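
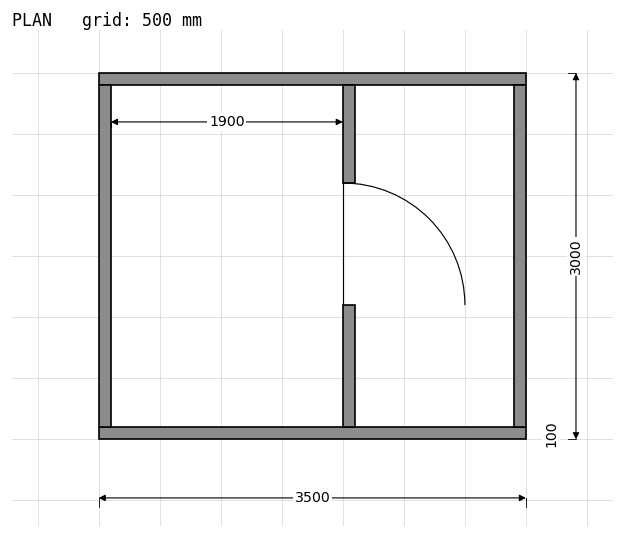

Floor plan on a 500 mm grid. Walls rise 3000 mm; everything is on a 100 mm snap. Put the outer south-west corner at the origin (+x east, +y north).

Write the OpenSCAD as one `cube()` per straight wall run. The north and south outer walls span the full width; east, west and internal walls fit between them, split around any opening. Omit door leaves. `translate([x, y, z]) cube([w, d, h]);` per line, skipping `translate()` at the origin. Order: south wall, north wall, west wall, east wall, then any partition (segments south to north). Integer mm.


cube([3500, 100, 3000]);
translate([0, 2900, 0]) cube([3500, 100, 3000]);
translate([0, 100, 0]) cube([100, 2800, 3000]);
translate([3400, 100, 0]) cube([100, 2800, 3000]);
translate([2000, 100, 0]) cube([100, 1000, 3000]);
translate([2000, 2100, 0]) cube([100, 800, 3000]);


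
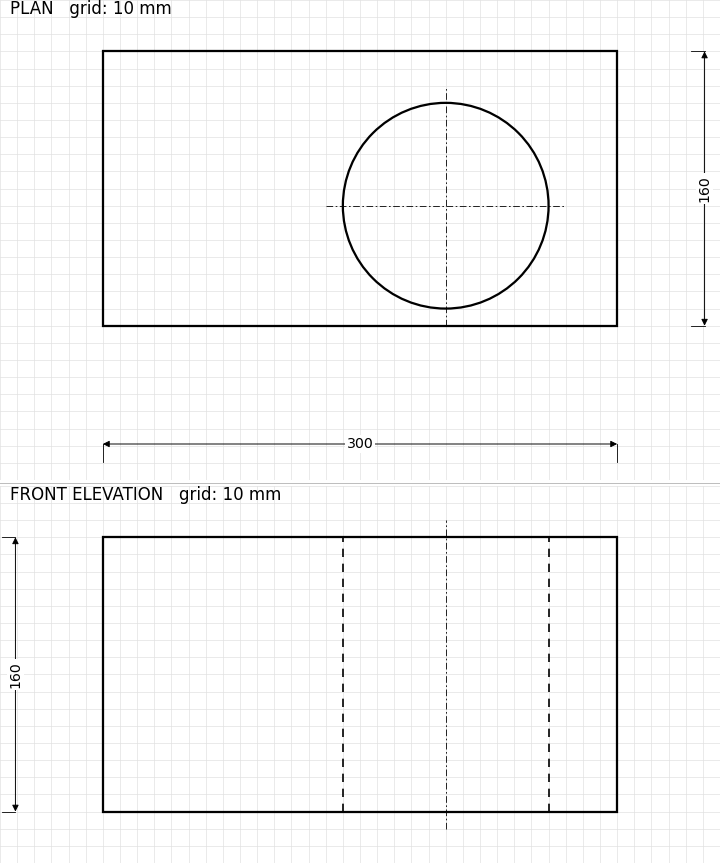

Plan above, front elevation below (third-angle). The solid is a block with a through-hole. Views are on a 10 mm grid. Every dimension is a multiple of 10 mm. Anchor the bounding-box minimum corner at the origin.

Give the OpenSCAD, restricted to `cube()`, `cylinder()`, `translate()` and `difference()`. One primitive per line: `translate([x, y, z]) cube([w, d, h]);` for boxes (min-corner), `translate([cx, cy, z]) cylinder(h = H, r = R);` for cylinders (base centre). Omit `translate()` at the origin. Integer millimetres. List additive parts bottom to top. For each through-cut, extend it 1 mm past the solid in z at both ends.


difference() {
  cube([300, 160, 160]);
  translate([200, 70, -1]) cylinder(h = 162, r = 60);
}


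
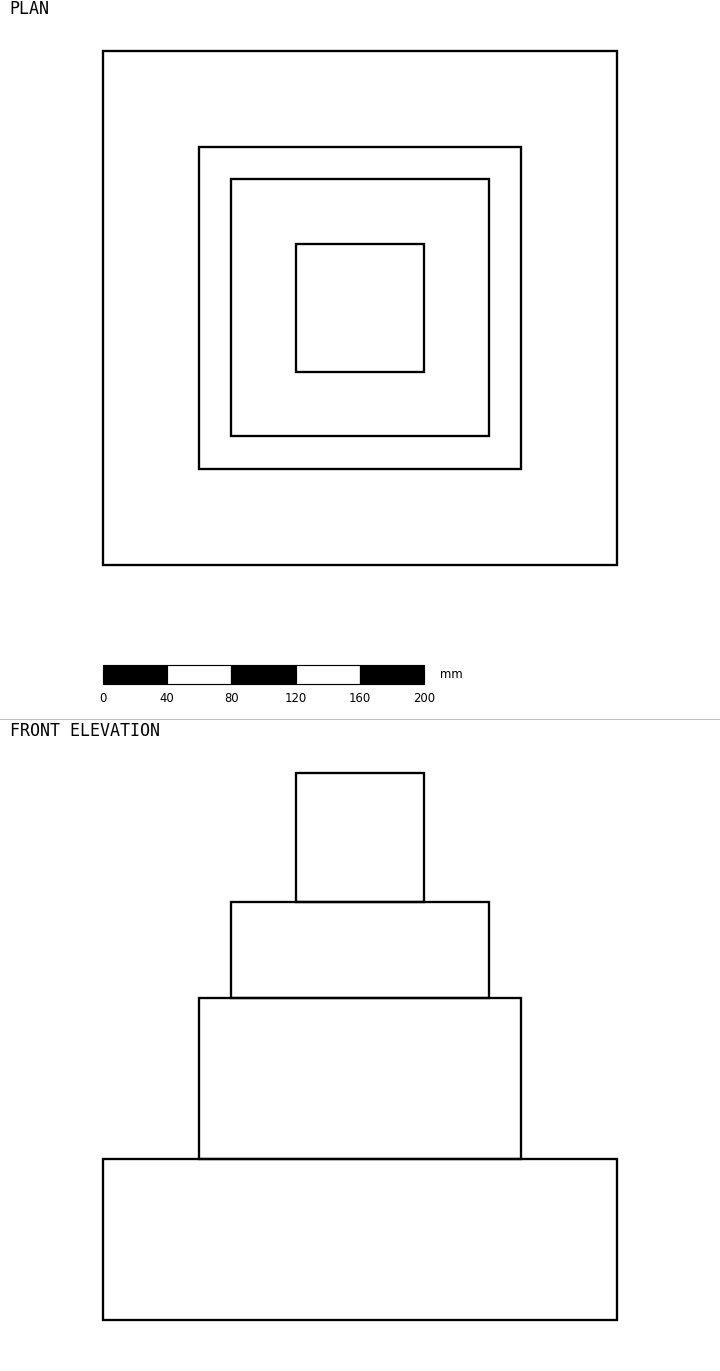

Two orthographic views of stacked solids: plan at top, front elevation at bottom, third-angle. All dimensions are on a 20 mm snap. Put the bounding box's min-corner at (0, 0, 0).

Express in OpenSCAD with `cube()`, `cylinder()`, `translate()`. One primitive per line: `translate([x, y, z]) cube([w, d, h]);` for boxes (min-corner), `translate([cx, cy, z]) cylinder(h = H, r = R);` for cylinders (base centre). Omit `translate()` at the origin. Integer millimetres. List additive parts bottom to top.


cube([320, 320, 100]);
translate([60, 60, 100]) cube([200, 200, 100]);
translate([80, 80, 200]) cube([160, 160, 60]);
translate([120, 120, 260]) cube([80, 80, 80]);


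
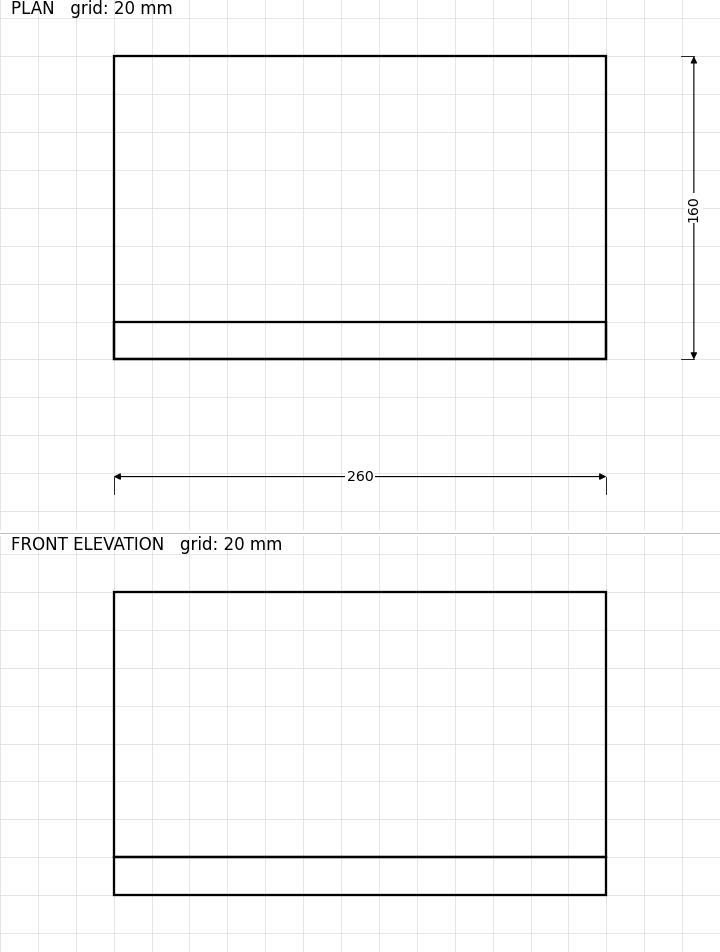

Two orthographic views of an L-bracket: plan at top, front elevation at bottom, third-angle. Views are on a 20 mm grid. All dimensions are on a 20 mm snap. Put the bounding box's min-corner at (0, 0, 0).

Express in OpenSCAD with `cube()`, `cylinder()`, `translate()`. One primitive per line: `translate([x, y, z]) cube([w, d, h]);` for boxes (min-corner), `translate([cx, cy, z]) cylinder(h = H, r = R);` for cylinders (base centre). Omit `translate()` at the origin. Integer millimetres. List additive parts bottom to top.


cube([260, 160, 20]);
translate([0, 0, 20]) cube([260, 20, 140]);


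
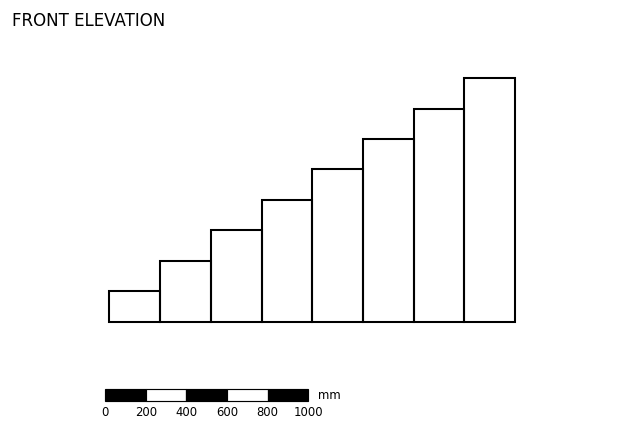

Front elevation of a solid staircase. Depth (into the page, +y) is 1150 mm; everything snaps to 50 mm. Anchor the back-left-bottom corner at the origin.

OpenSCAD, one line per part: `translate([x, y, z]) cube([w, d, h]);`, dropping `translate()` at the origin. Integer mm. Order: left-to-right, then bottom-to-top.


cube([250, 1150, 150]);
translate([250, 0, 0]) cube([250, 1150, 300]);
translate([500, 0, 0]) cube([250, 1150, 450]);
translate([750, 0, 0]) cube([250, 1150, 600]);
translate([1000, 0, 0]) cube([250, 1150, 750]);
translate([1250, 0, 0]) cube([250, 1150, 900]);
translate([1500, 0, 0]) cube([250, 1150, 1050]);
translate([1750, 0, 0]) cube([250, 1150, 1200]);


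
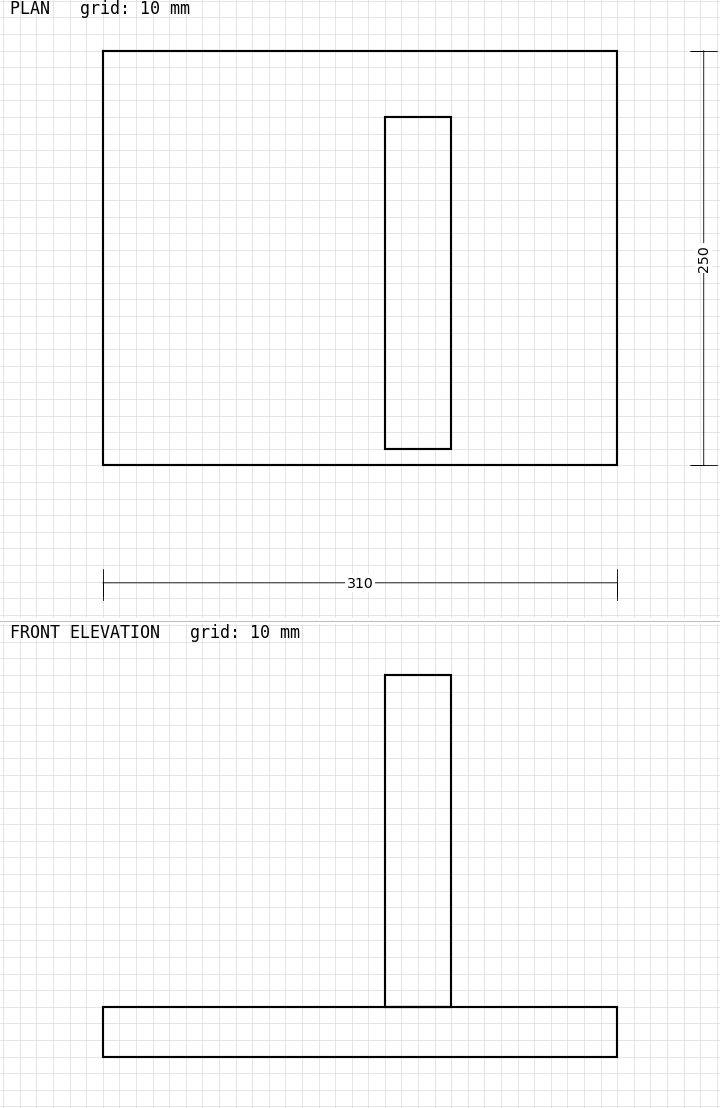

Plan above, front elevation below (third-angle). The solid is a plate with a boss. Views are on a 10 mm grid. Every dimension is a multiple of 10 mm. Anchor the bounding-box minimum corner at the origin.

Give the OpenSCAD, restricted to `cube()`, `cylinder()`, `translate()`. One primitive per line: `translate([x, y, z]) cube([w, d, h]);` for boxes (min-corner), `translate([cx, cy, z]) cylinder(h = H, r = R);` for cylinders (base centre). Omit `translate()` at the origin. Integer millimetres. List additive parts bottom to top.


cube([310, 250, 30]);
translate([170, 10, 30]) cube([40, 200, 200]);


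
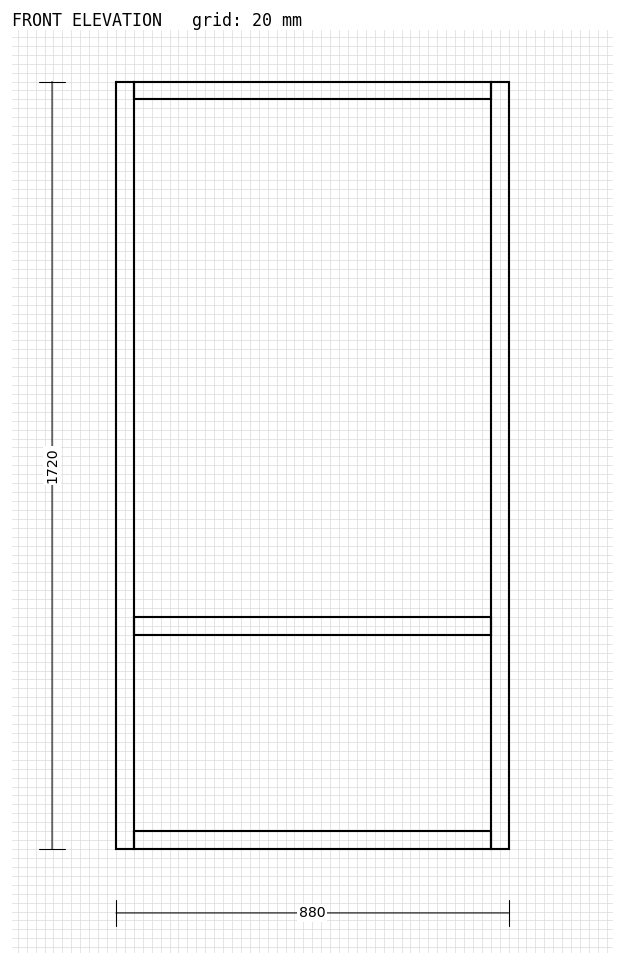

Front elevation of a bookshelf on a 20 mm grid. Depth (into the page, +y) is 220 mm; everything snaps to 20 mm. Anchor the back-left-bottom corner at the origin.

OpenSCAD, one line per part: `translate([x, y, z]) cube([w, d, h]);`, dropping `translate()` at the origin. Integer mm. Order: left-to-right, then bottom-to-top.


cube([40, 220, 1720]);
translate([40, 0, 0]) cube([800, 220, 40]);
translate([40, 0, 480]) cube([800, 220, 40]);
translate([40, 0, 1680]) cube([800, 220, 40]);
translate([840, 0, 0]) cube([40, 220, 1720]);


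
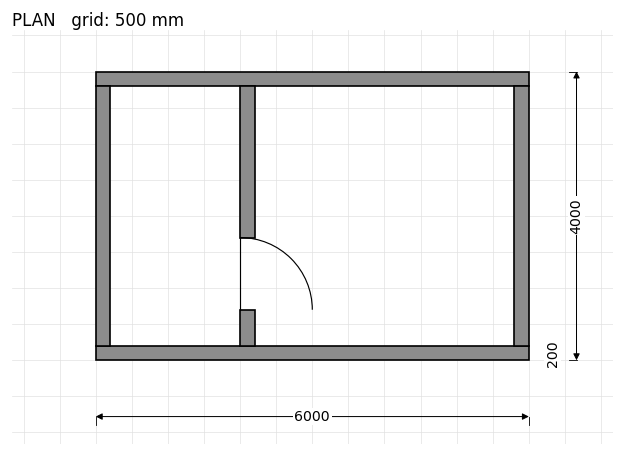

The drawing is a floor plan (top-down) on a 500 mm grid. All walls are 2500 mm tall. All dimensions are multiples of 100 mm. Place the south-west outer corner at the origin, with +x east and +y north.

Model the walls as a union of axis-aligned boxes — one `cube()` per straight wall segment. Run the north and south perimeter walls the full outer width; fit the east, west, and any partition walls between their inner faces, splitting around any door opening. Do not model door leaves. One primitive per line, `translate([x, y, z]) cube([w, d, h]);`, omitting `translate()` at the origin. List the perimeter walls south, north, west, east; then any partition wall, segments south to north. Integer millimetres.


cube([6000, 200, 2500]);
translate([0, 3800, 0]) cube([6000, 200, 2500]);
translate([0, 200, 0]) cube([200, 3600, 2500]);
translate([5800, 200, 0]) cube([200, 3600, 2500]);
translate([2000, 200, 0]) cube([200, 500, 2500]);
translate([2000, 1700, 0]) cube([200, 2100, 2500]);


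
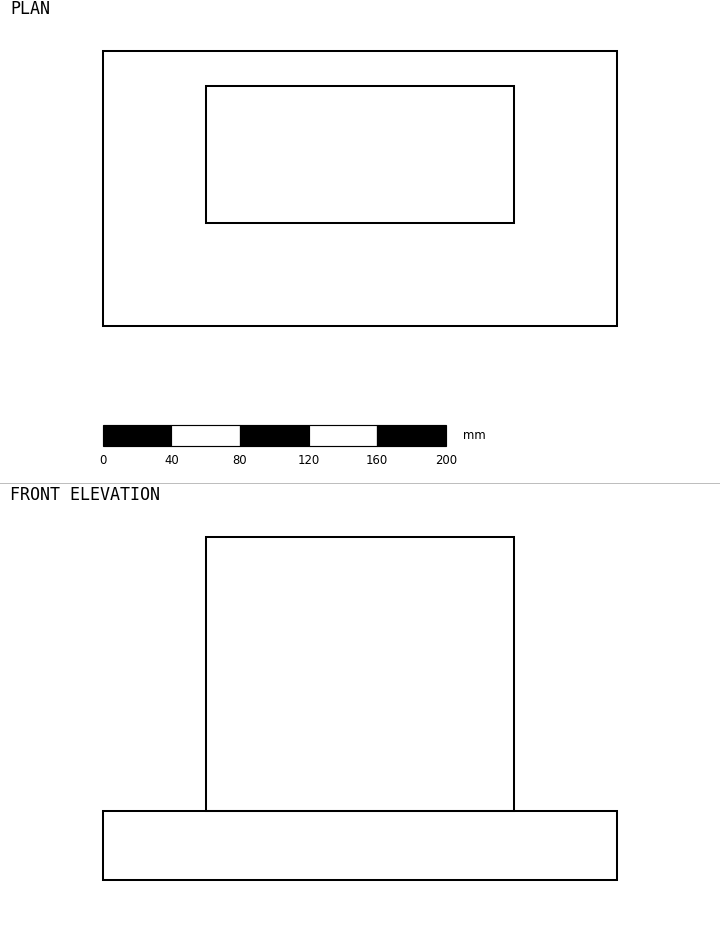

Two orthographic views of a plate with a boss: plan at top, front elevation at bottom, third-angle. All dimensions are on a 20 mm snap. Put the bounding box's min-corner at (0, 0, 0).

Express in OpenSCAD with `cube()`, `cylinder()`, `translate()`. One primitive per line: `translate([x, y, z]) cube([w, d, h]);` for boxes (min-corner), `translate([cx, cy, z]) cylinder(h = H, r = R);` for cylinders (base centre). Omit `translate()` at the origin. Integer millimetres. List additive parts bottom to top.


cube([300, 160, 40]);
translate([60, 60, 40]) cube([180, 80, 160]);


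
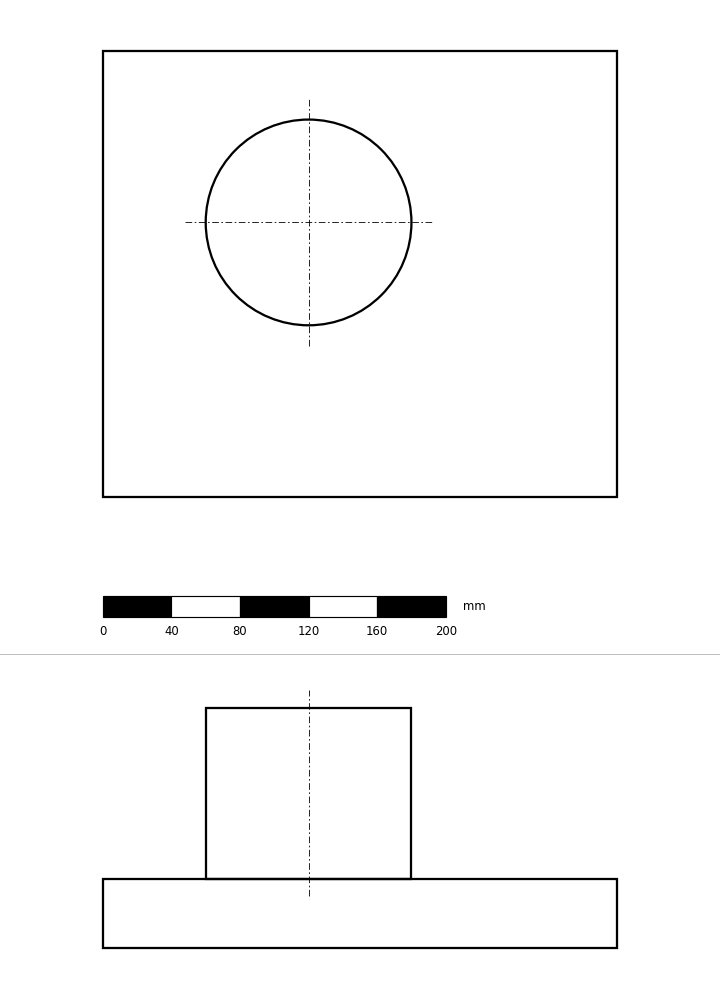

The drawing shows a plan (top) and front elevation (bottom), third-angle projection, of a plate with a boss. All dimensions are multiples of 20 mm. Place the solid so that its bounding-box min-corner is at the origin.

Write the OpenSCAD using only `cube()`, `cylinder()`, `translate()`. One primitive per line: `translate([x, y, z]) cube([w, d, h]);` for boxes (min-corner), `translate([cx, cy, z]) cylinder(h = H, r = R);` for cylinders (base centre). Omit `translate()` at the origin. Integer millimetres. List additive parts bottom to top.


cube([300, 260, 40]);
translate([120, 160, 40]) cylinder(h = 100, r = 60);


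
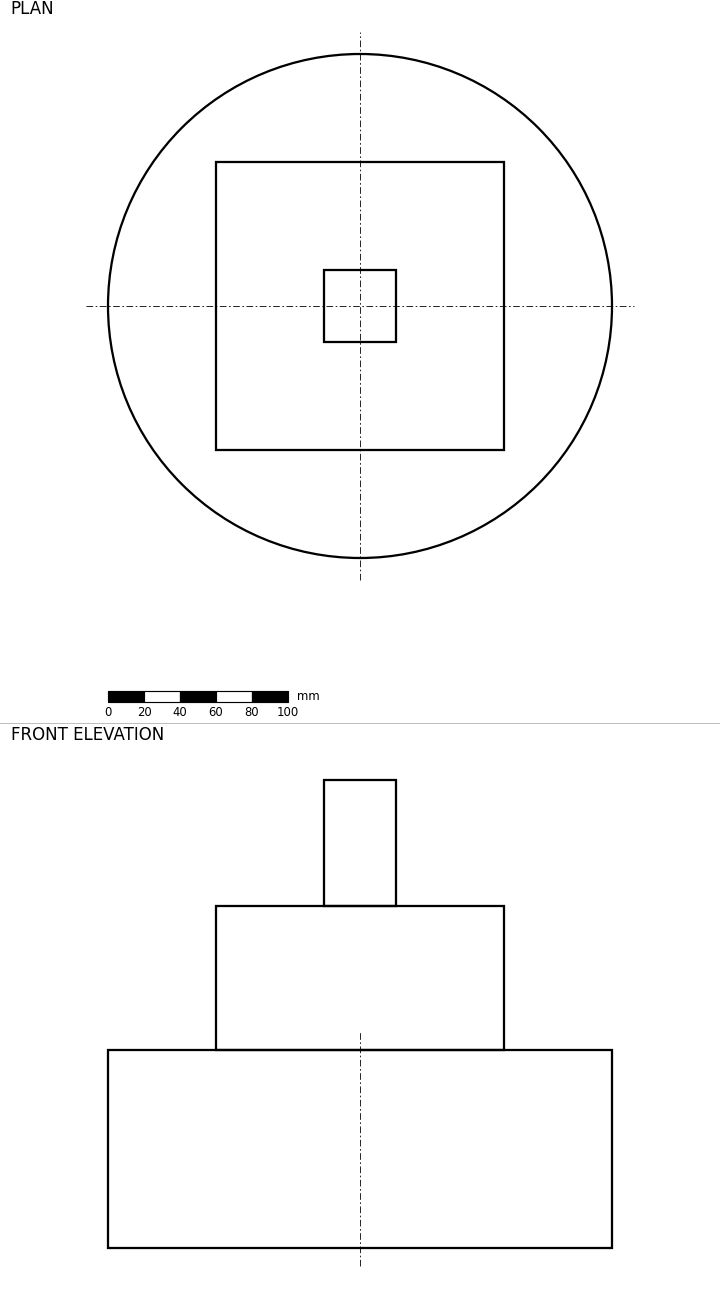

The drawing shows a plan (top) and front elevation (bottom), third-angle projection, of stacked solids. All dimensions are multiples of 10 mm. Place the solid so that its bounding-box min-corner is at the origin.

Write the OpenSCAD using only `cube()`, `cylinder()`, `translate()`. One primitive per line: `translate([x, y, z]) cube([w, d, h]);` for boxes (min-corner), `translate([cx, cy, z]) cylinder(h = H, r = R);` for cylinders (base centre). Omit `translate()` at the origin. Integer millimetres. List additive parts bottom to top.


translate([140, 140, 0]) cylinder(h = 110, r = 140);
translate([60, 60, 110]) cube([160, 160, 80]);
translate([120, 120, 190]) cube([40, 40, 70]);


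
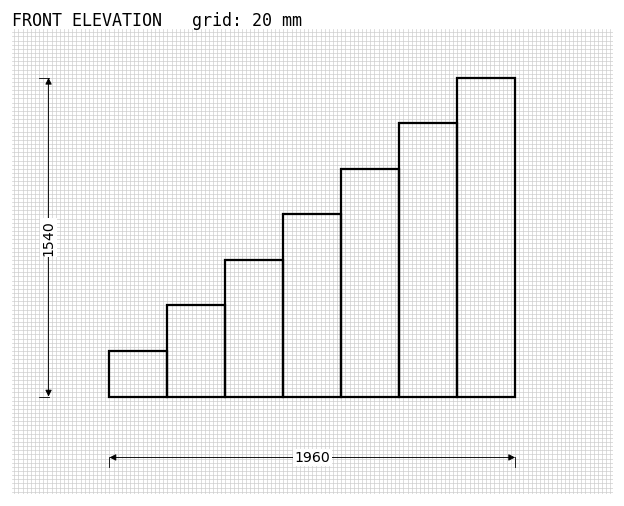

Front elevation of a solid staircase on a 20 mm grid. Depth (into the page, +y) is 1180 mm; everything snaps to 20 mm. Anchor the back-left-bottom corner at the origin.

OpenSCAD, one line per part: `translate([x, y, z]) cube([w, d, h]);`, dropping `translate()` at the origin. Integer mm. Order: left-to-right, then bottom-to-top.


cube([280, 1180, 220]);
translate([280, 0, 0]) cube([280, 1180, 440]);
translate([560, 0, 0]) cube([280, 1180, 660]);
translate([840, 0, 0]) cube([280, 1180, 880]);
translate([1120, 0, 0]) cube([280, 1180, 1100]);
translate([1400, 0, 0]) cube([280, 1180, 1320]);
translate([1680, 0, 0]) cube([280, 1180, 1540]);


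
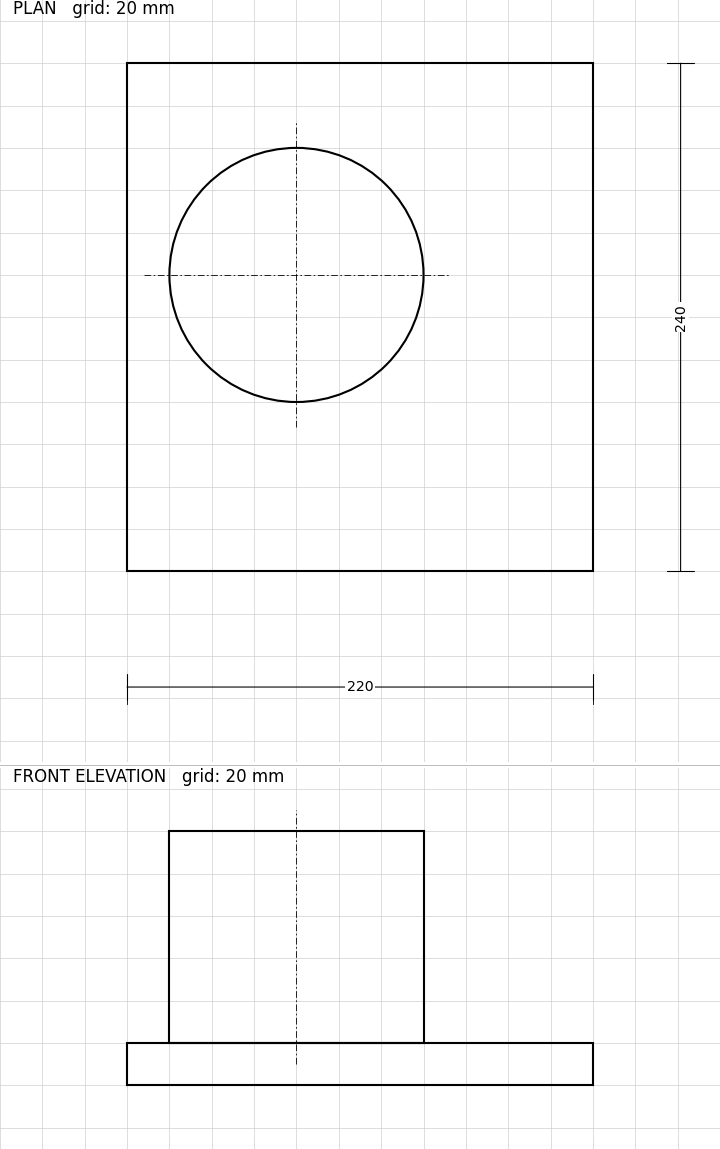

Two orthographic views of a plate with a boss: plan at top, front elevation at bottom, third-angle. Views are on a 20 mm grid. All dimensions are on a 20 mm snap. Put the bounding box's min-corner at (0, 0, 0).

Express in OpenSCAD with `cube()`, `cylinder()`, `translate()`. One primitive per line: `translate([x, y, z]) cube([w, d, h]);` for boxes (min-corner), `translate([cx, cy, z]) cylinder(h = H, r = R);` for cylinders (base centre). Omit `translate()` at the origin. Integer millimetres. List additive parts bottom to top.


cube([220, 240, 20]);
translate([80, 140, 20]) cylinder(h = 100, r = 60);


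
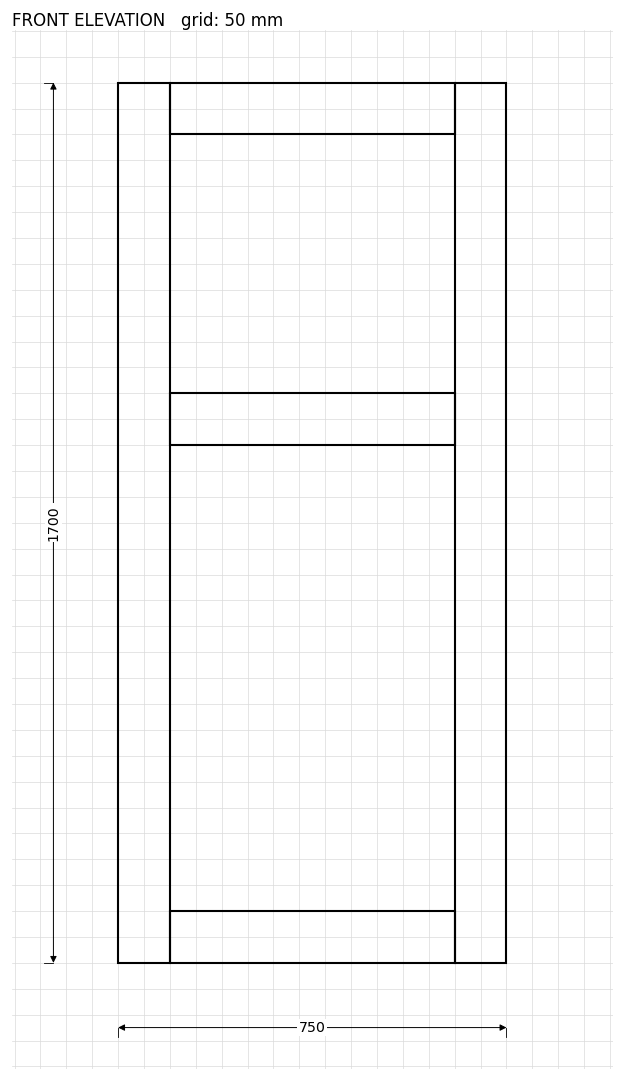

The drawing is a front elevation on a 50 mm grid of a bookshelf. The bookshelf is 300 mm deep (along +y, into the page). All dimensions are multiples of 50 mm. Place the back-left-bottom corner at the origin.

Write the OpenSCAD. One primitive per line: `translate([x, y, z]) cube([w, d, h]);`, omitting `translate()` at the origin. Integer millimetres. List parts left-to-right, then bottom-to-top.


cube([100, 300, 1700]);
translate([100, 0, 0]) cube([550, 300, 100]);
translate([100, 0, 1000]) cube([550, 300, 100]);
translate([100, 0, 1600]) cube([550, 300, 100]);
translate([650, 0, 0]) cube([100, 300, 1700]);


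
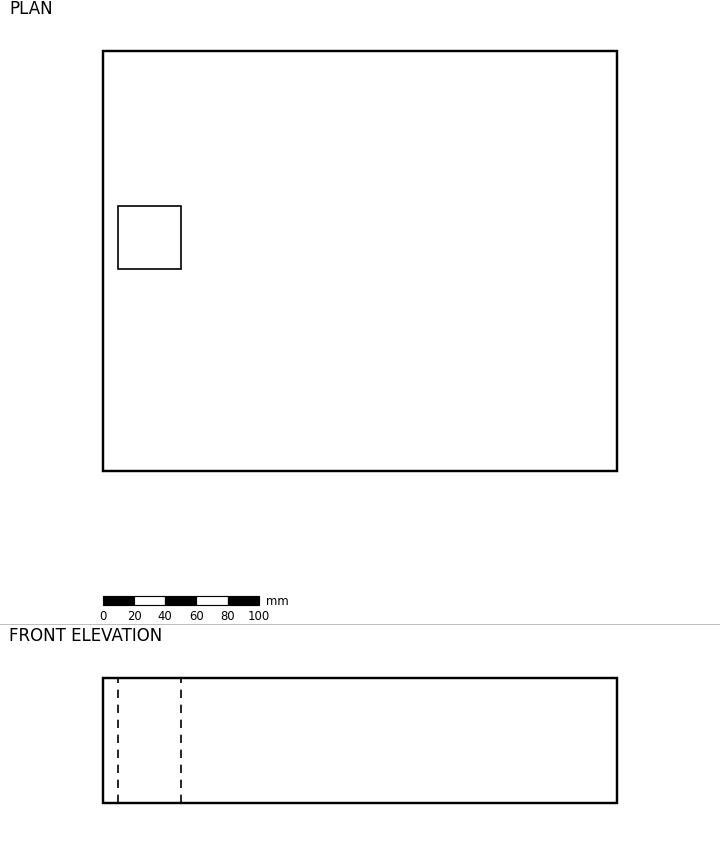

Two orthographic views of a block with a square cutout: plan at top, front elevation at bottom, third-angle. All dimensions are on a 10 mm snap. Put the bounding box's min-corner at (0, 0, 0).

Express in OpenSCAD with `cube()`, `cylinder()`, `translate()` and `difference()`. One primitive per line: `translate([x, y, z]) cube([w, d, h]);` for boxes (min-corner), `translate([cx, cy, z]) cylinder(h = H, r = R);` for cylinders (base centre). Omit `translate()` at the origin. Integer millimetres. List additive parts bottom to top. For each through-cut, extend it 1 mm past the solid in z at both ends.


difference() {
  cube([330, 270, 80]);
  translate([10, 130, -1]) cube([40, 40, 82]);
}


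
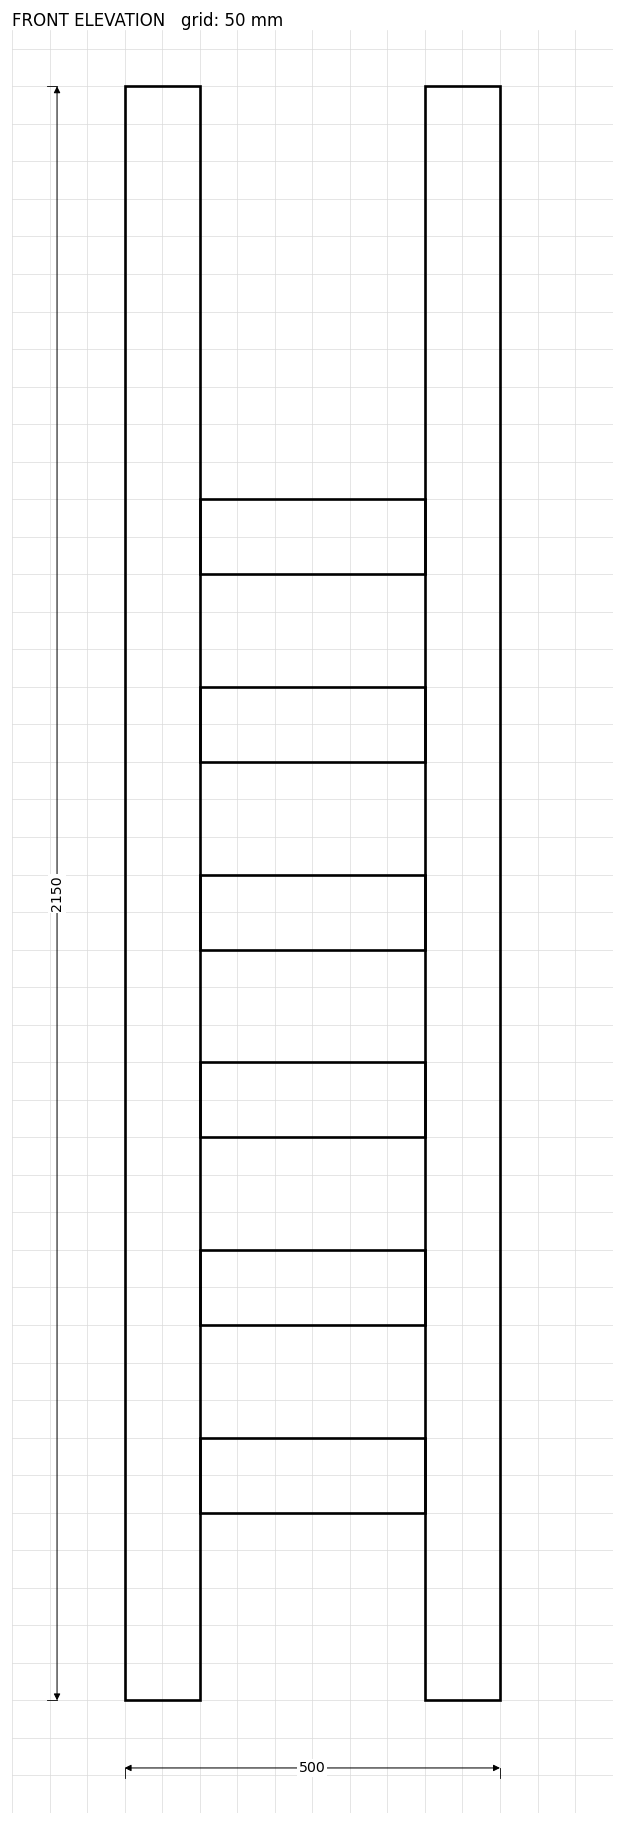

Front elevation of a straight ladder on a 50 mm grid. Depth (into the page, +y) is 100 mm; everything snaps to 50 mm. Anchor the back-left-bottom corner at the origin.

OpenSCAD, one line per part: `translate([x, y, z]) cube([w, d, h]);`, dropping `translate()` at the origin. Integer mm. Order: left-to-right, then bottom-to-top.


cube([100, 100, 2150]);
translate([100, 0, 250]) cube([300, 100, 100]);
translate([100, 0, 500]) cube([300, 100, 100]);
translate([100, 0, 750]) cube([300, 100, 100]);
translate([100, 0, 1000]) cube([300, 100, 100]);
translate([100, 0, 1250]) cube([300, 100, 100]);
translate([100, 0, 1500]) cube([300, 100, 100]);
translate([400, 0, 0]) cube([100, 100, 2150]);


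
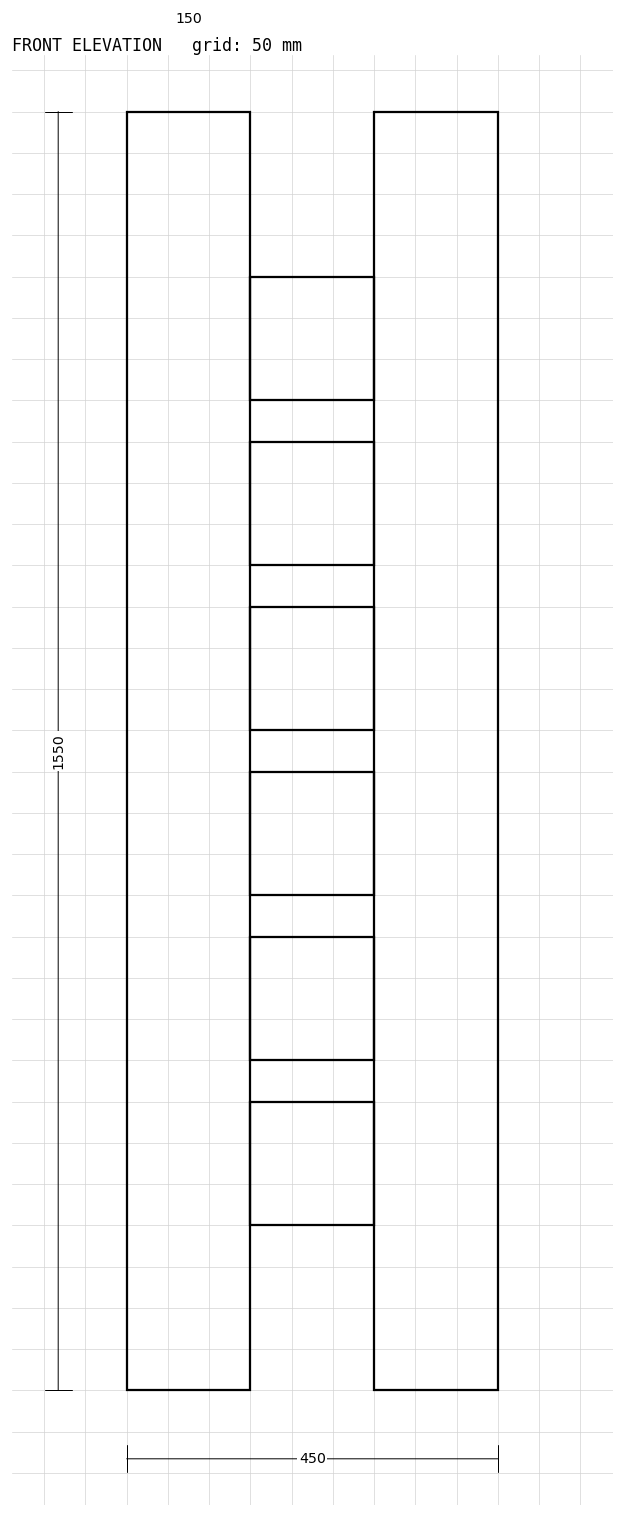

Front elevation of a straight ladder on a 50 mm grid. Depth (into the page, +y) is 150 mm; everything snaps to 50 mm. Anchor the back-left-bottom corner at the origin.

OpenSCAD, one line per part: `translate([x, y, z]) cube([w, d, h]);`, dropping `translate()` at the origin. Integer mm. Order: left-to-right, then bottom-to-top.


cube([150, 150, 1550]);
translate([150, 0, 200]) cube([150, 150, 150]);
translate([150, 0, 400]) cube([150, 150, 150]);
translate([150, 0, 600]) cube([150, 150, 150]);
translate([150, 0, 800]) cube([150, 150, 150]);
translate([150, 0, 1000]) cube([150, 150, 150]);
translate([150, 0, 1200]) cube([150, 150, 150]);
translate([300, 0, 0]) cube([150, 150, 1550]);


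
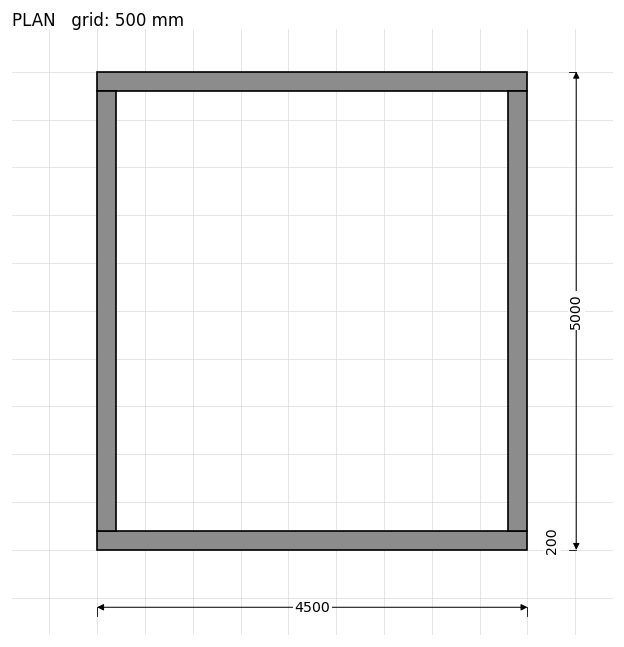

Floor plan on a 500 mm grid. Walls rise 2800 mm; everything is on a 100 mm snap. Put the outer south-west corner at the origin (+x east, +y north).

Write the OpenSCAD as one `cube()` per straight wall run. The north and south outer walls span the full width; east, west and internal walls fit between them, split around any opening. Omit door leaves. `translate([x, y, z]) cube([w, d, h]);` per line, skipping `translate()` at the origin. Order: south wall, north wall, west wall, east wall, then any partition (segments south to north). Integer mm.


cube([4500, 200, 2800]);
translate([0, 4800, 0]) cube([4500, 200, 2800]);
translate([0, 200, 0]) cube([200, 4600, 2800]);
translate([4300, 200, 0]) cube([200, 4600, 2800]);


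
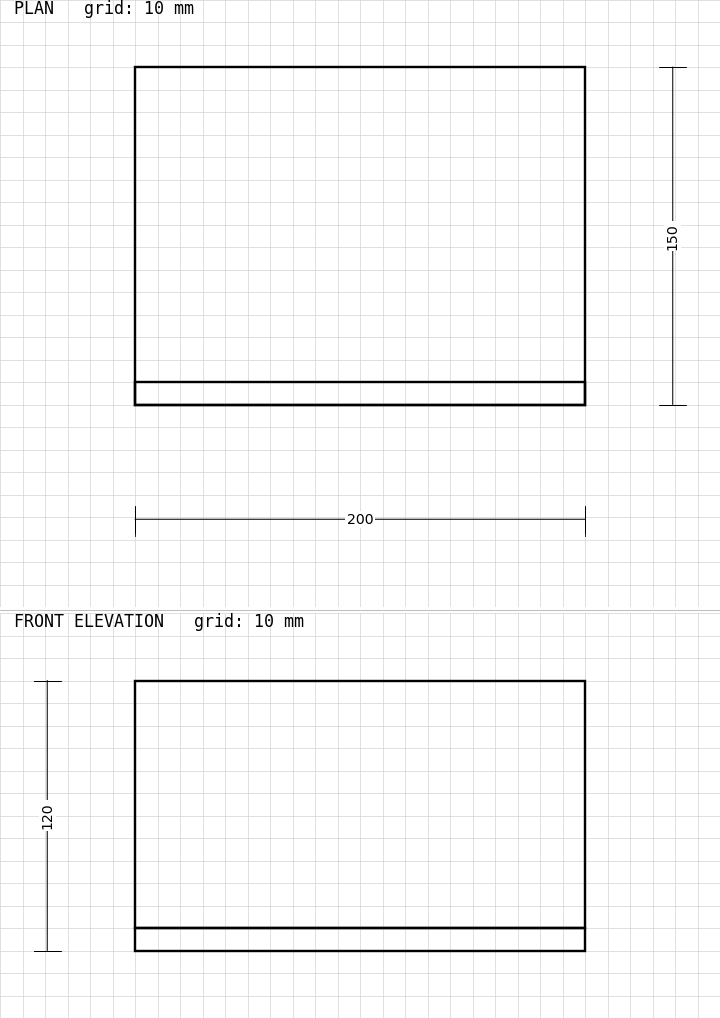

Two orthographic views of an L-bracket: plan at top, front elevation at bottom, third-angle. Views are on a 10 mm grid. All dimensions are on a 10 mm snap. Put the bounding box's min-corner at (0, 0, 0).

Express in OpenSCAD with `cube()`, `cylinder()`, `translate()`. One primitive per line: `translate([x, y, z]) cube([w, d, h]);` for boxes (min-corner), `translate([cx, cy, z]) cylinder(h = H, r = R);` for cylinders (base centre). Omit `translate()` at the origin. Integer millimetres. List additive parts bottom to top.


cube([200, 150, 10]);
translate([0, 0, 10]) cube([200, 10, 110]);


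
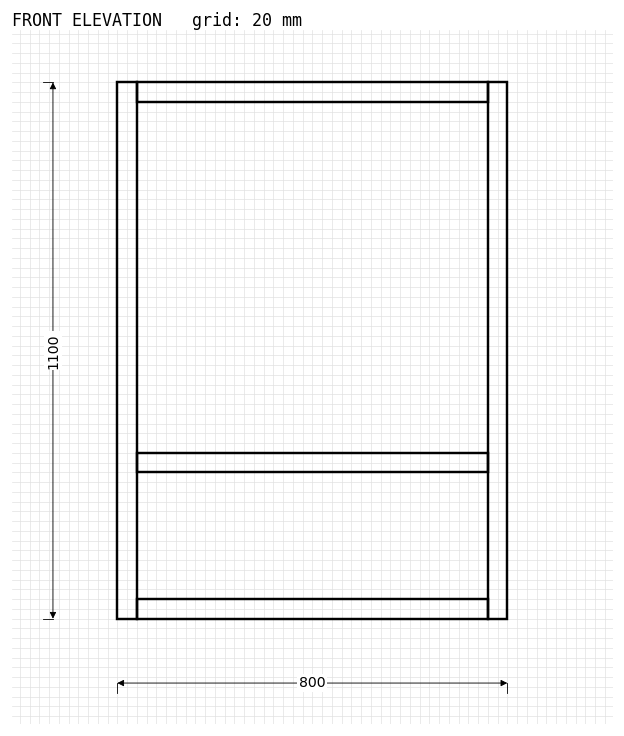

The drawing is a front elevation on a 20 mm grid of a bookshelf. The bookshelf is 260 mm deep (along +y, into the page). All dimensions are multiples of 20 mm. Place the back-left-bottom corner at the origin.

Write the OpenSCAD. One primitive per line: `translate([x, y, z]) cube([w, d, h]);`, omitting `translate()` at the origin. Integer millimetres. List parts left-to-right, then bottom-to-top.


cube([40, 260, 1100]);
translate([40, 0, 0]) cube([720, 260, 40]);
translate([40, 0, 300]) cube([720, 260, 40]);
translate([40, 0, 1060]) cube([720, 260, 40]);
translate([760, 0, 0]) cube([40, 260, 1100]);


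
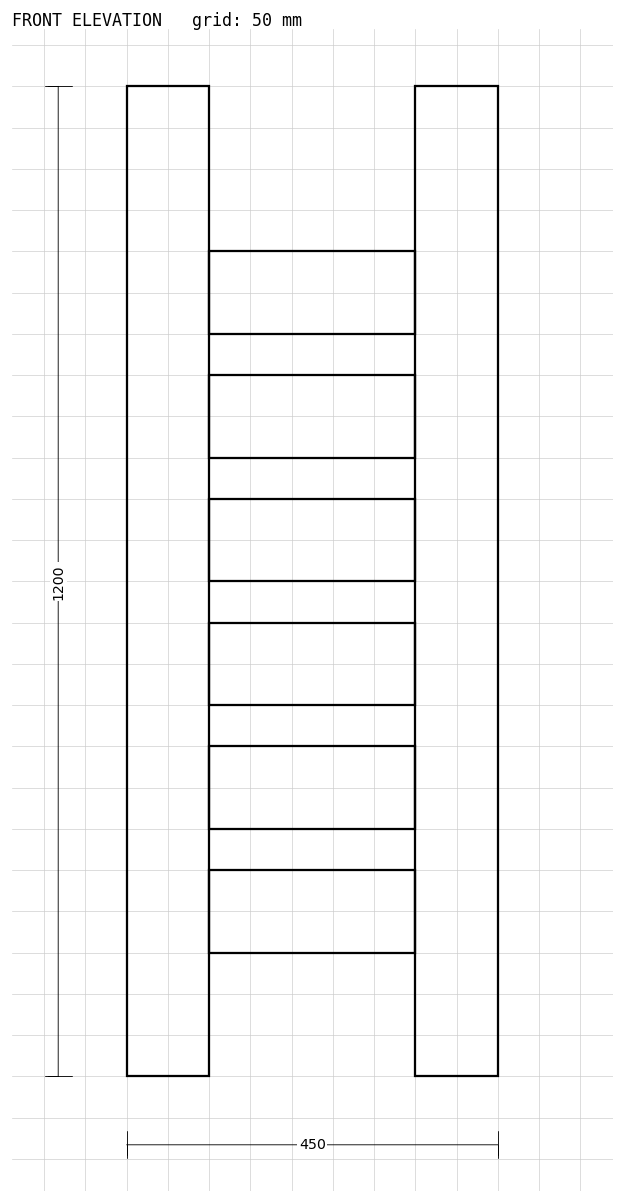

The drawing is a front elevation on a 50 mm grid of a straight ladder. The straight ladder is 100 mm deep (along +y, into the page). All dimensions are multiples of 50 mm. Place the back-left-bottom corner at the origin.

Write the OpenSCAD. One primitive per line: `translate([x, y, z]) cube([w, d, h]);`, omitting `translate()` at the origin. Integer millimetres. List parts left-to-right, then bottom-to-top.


cube([100, 100, 1200]);
translate([100, 0, 150]) cube([250, 100, 100]);
translate([100, 0, 300]) cube([250, 100, 100]);
translate([100, 0, 450]) cube([250, 100, 100]);
translate([100, 0, 600]) cube([250, 100, 100]);
translate([100, 0, 750]) cube([250, 100, 100]);
translate([100, 0, 900]) cube([250, 100, 100]);
translate([350, 0, 0]) cube([100, 100, 1200]);


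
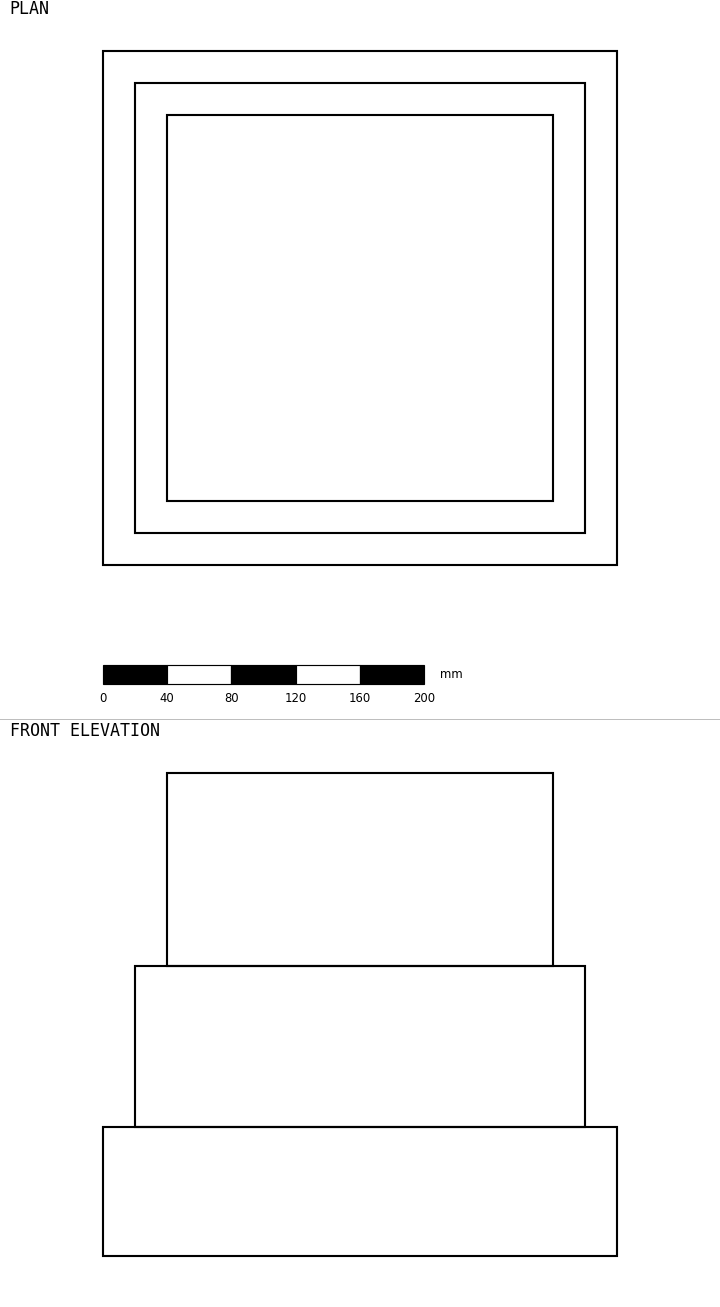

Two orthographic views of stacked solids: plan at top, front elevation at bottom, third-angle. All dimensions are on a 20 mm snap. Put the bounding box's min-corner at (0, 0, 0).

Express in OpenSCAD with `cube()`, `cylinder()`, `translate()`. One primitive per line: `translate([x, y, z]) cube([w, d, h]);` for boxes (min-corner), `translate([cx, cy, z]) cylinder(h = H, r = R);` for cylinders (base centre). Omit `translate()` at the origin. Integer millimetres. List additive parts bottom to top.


cube([320, 320, 80]);
translate([20, 20, 80]) cube([280, 280, 100]);
translate([40, 40, 180]) cube([240, 240, 120]);


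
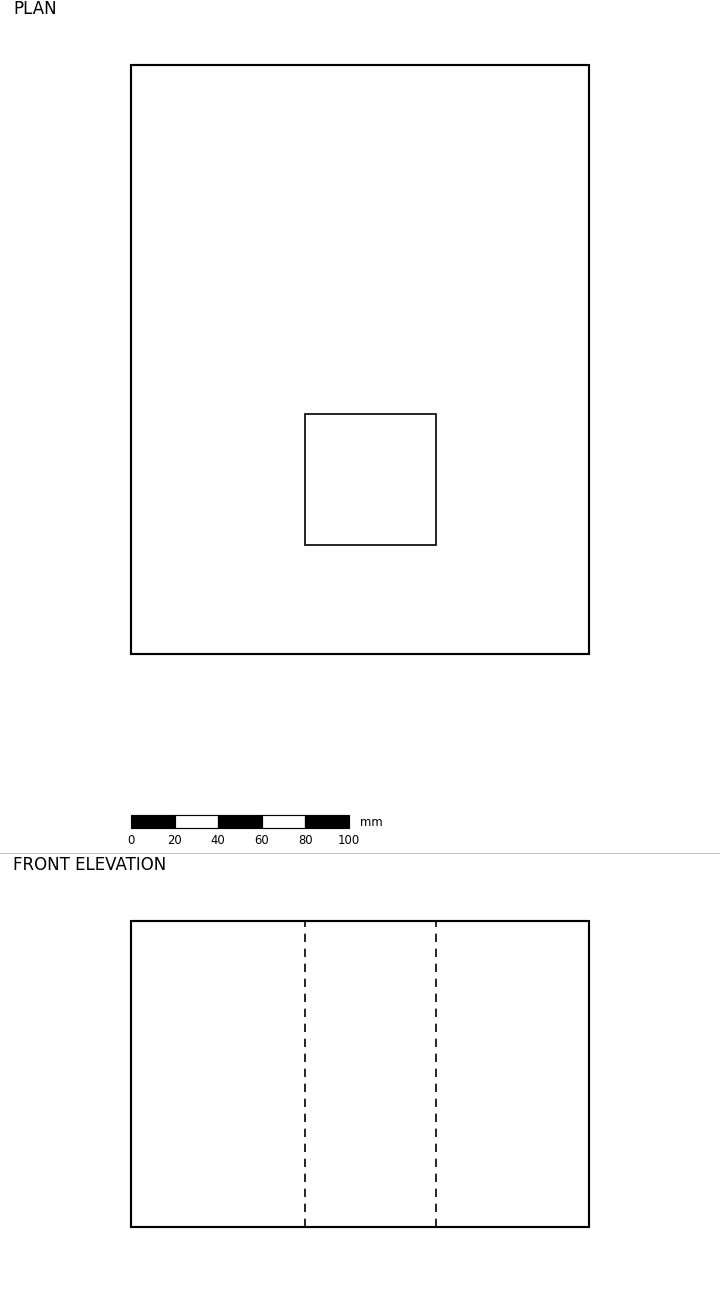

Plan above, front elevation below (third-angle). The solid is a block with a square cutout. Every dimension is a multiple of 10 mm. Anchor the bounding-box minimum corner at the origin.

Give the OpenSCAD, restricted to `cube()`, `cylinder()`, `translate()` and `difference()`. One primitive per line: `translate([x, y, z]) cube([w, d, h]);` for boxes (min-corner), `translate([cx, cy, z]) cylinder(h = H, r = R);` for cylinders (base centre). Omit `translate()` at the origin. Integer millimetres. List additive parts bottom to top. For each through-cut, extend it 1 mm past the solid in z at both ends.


difference() {
  cube([210, 270, 140]);
  translate([80, 50, -1]) cube([60, 60, 142]);
}


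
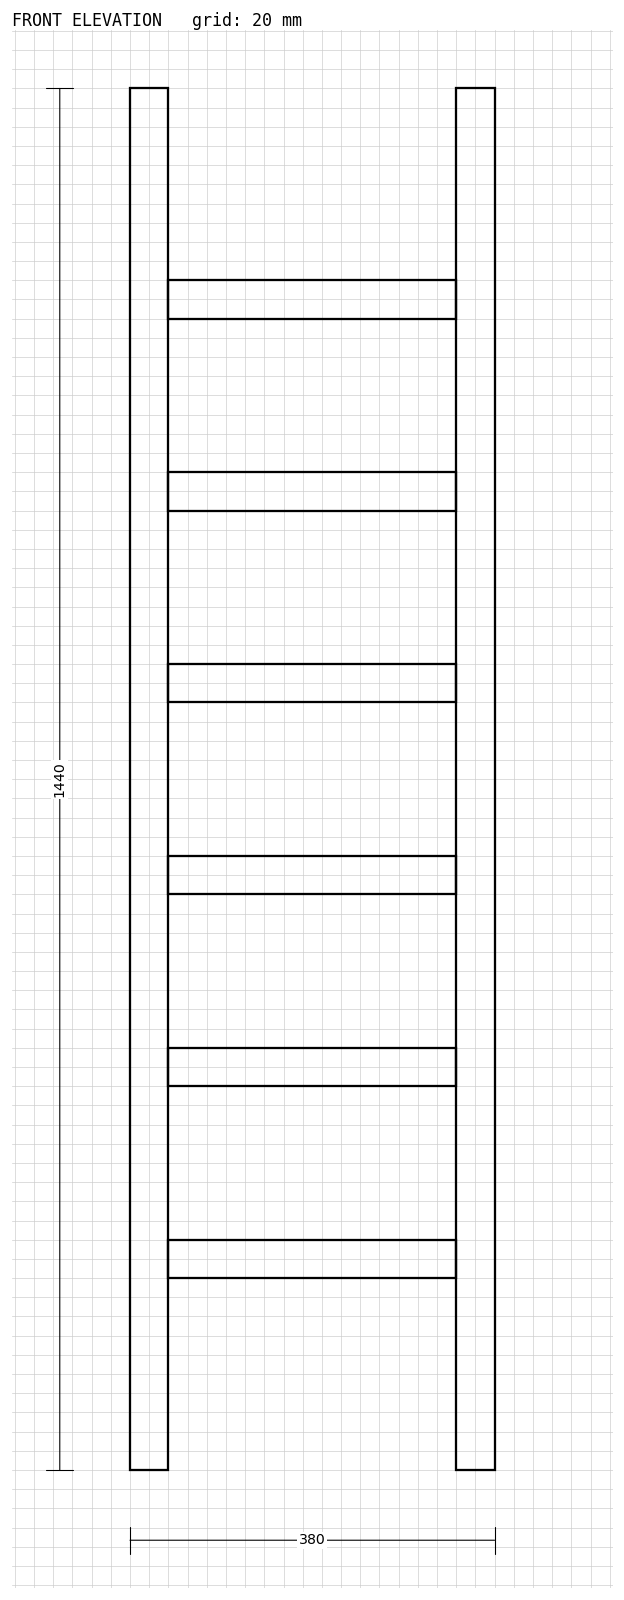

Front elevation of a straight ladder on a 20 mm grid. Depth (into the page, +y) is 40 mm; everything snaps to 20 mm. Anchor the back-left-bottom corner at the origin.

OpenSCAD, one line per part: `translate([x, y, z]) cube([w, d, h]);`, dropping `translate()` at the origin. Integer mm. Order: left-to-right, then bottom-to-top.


cube([40, 40, 1440]);
translate([40, 0, 200]) cube([300, 40, 40]);
translate([40, 0, 400]) cube([300, 40, 40]);
translate([40, 0, 600]) cube([300, 40, 40]);
translate([40, 0, 800]) cube([300, 40, 40]);
translate([40, 0, 1000]) cube([300, 40, 40]);
translate([40, 0, 1200]) cube([300, 40, 40]);
translate([340, 0, 0]) cube([40, 40, 1440]);


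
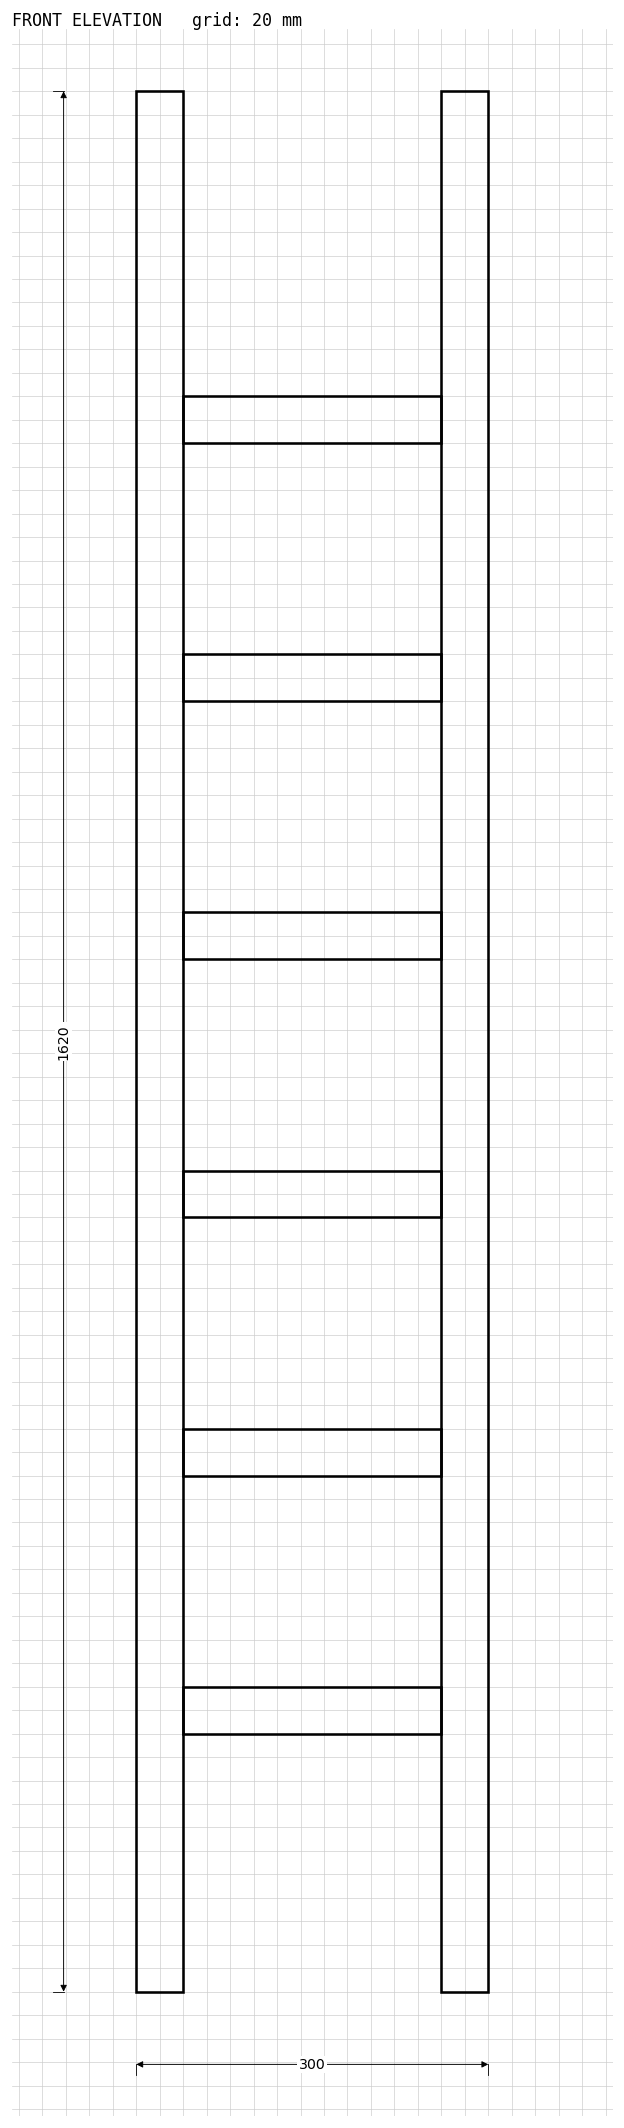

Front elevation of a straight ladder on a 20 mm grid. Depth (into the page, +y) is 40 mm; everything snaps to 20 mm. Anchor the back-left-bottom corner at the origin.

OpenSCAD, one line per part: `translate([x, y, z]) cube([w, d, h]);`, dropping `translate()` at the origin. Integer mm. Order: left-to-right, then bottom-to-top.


cube([40, 40, 1620]);
translate([40, 0, 220]) cube([220, 40, 40]);
translate([40, 0, 440]) cube([220, 40, 40]);
translate([40, 0, 660]) cube([220, 40, 40]);
translate([40, 0, 880]) cube([220, 40, 40]);
translate([40, 0, 1100]) cube([220, 40, 40]);
translate([40, 0, 1320]) cube([220, 40, 40]);
translate([260, 0, 0]) cube([40, 40, 1620]);


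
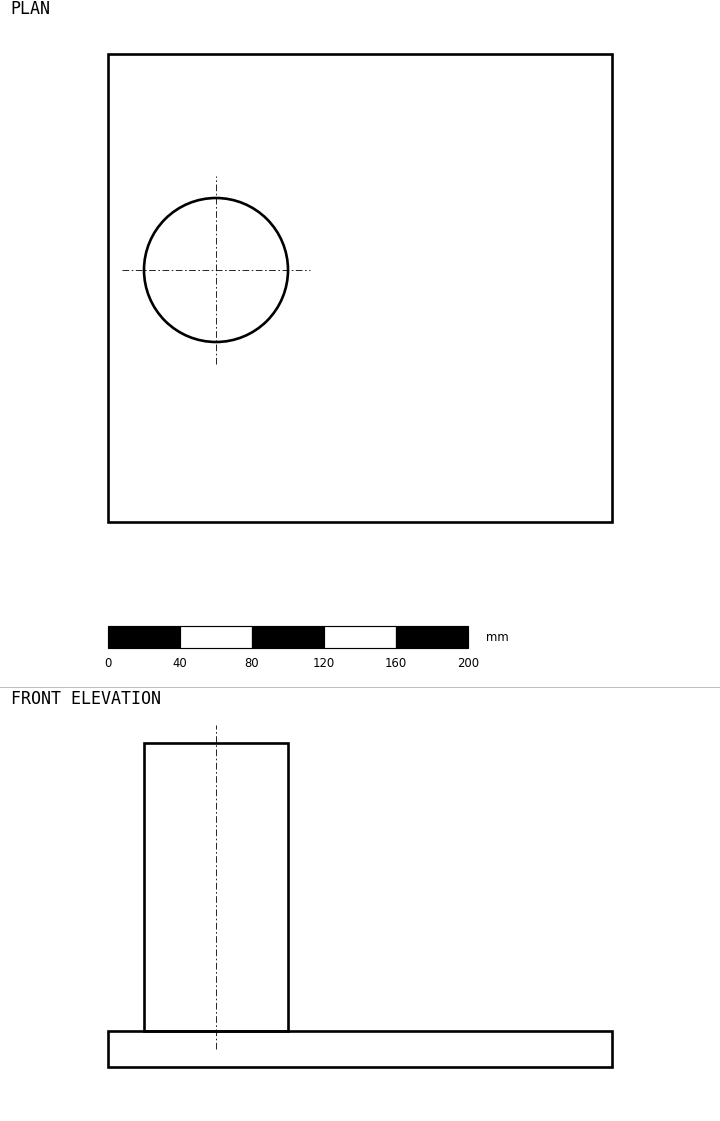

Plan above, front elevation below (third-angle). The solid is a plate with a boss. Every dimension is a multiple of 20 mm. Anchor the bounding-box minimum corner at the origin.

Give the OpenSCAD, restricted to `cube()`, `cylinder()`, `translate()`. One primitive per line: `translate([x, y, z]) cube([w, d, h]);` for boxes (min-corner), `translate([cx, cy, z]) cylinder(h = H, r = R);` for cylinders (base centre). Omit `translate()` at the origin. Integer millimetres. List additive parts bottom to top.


cube([280, 260, 20]);
translate([60, 140, 20]) cylinder(h = 160, r = 40);


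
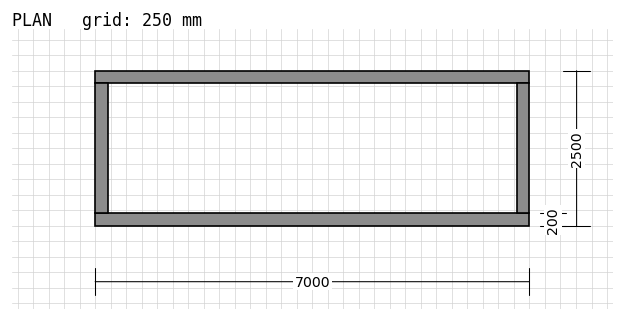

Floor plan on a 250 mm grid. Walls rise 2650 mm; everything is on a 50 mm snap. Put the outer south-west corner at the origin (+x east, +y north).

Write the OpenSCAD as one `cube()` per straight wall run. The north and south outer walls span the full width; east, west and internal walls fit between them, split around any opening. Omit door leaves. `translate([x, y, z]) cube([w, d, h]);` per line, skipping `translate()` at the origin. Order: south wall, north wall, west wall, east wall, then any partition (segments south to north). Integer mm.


cube([7000, 200, 2650]);
translate([0, 2300, 0]) cube([7000, 200, 2650]);
translate([0, 200, 0]) cube([200, 2100, 2650]);
translate([6800, 200, 0]) cube([200, 2100, 2650]);


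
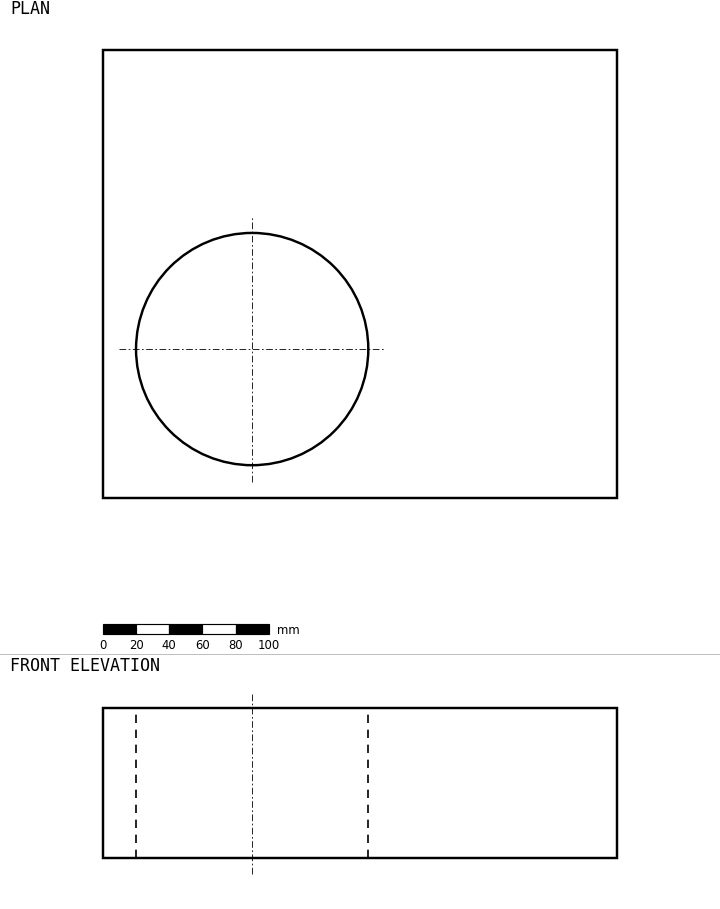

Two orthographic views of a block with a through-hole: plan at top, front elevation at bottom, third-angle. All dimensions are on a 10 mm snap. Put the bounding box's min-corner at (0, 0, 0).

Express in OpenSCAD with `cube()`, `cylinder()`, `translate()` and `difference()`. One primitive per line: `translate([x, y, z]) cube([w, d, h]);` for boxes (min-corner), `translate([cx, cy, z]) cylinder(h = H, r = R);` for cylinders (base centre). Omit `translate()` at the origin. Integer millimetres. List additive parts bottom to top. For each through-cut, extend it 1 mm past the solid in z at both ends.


difference() {
  cube([310, 270, 90]);
  translate([90, 90, -1]) cylinder(h = 92, r = 70);
}


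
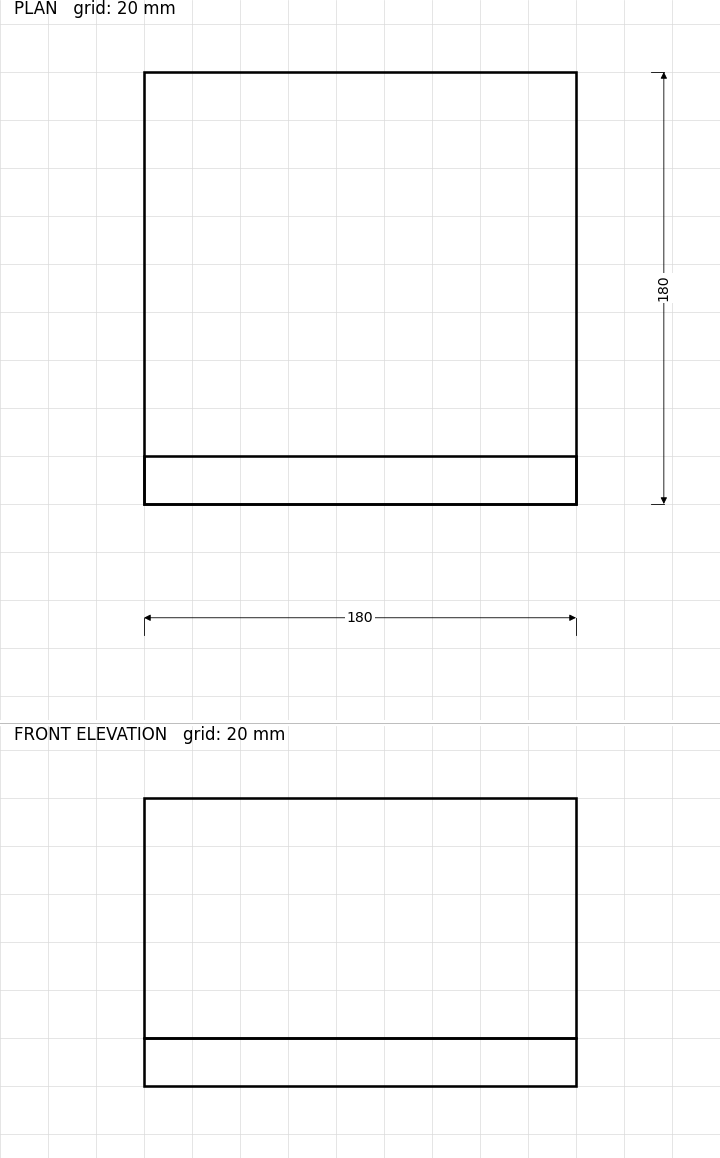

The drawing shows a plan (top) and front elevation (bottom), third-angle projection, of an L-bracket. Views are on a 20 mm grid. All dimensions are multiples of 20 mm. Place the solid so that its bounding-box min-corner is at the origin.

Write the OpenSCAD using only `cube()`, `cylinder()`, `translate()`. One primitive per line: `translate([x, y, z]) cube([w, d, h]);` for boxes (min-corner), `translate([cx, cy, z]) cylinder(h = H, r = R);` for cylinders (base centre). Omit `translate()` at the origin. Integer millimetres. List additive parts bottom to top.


cube([180, 180, 20]);
translate([0, 0, 20]) cube([180, 20, 100]);


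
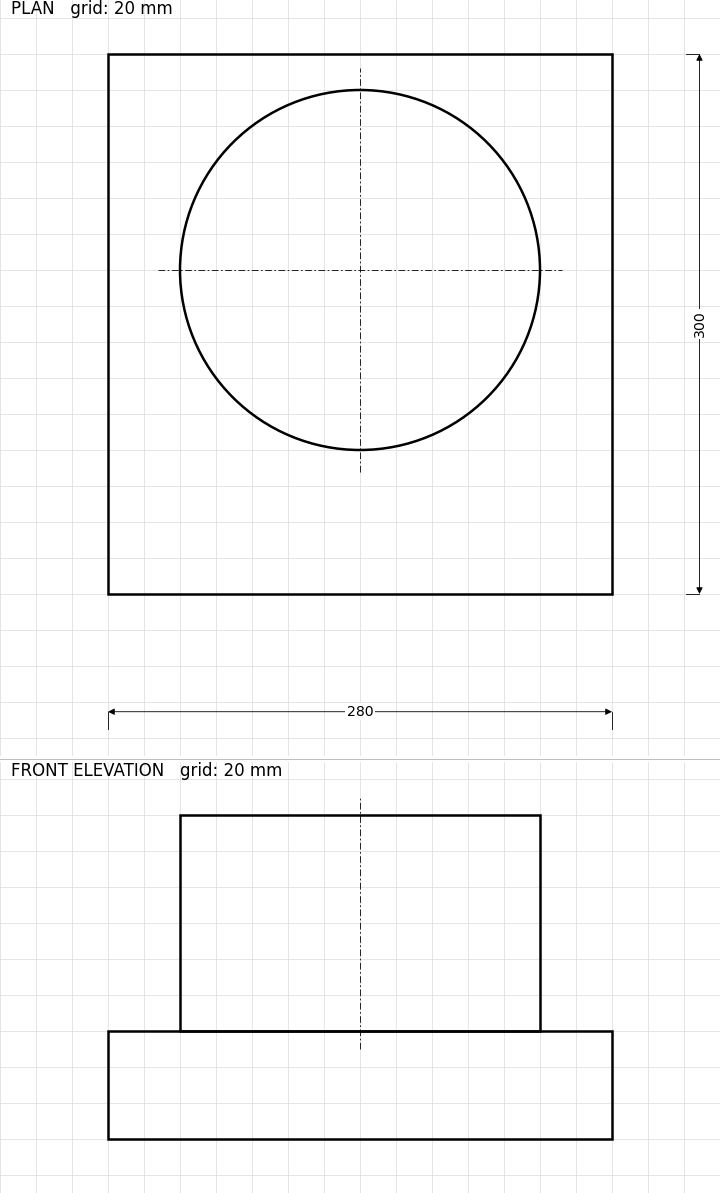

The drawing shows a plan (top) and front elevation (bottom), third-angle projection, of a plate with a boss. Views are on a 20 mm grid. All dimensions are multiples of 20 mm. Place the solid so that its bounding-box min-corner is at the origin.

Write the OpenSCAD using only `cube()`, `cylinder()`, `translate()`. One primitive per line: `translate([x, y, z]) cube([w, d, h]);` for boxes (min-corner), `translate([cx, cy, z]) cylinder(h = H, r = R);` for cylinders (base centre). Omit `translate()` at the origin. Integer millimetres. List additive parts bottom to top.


cube([280, 300, 60]);
translate([140, 180, 60]) cylinder(h = 120, r = 100);


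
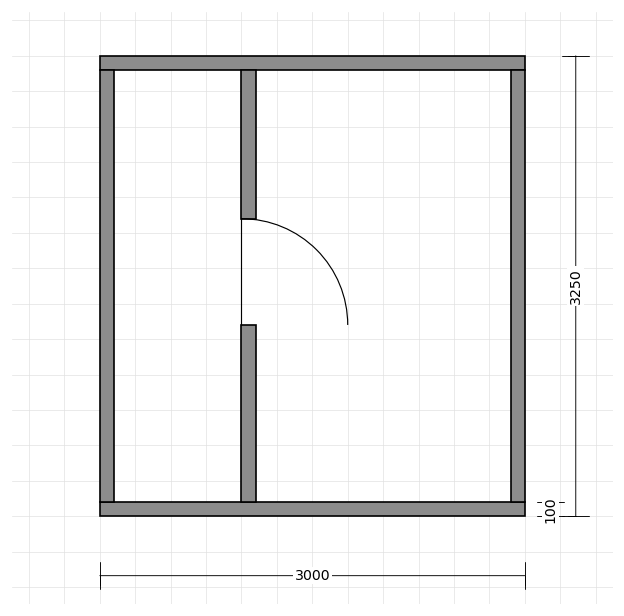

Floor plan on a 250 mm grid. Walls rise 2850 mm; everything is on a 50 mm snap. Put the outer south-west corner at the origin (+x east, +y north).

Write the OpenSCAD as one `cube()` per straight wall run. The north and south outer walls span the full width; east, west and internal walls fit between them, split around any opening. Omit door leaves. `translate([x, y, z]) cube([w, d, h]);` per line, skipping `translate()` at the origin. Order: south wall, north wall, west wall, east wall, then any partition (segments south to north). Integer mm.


cube([3000, 100, 2850]);
translate([0, 3150, 0]) cube([3000, 100, 2850]);
translate([0, 100, 0]) cube([100, 3050, 2850]);
translate([2900, 100, 0]) cube([100, 3050, 2850]);
translate([1000, 100, 0]) cube([100, 1250, 2850]);
translate([1000, 2100, 0]) cube([100, 1050, 2850]);


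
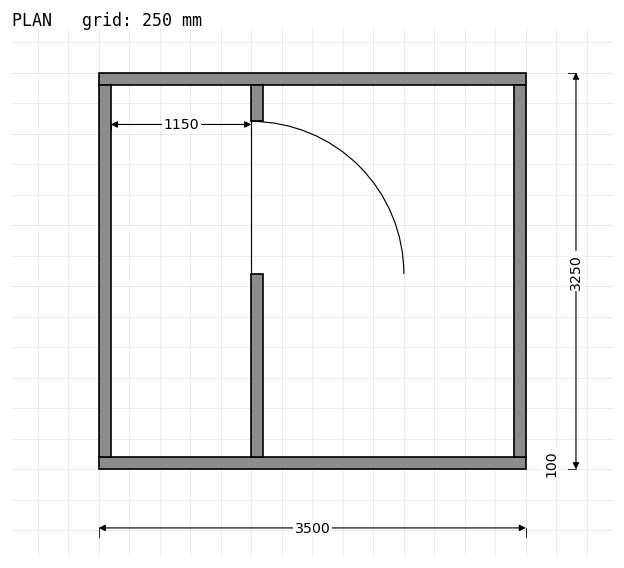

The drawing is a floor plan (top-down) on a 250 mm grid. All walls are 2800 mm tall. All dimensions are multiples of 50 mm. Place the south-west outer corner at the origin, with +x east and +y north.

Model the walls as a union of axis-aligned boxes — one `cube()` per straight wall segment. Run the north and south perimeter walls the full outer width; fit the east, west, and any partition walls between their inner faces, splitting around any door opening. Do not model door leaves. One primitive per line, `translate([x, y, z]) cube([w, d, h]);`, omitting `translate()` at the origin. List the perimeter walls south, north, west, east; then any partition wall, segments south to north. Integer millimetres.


cube([3500, 100, 2800]);
translate([0, 3150, 0]) cube([3500, 100, 2800]);
translate([0, 100, 0]) cube([100, 3050, 2800]);
translate([3400, 100, 0]) cube([100, 3050, 2800]);
translate([1250, 100, 0]) cube([100, 1500, 2800]);
translate([1250, 2850, 0]) cube([100, 300, 2800]);


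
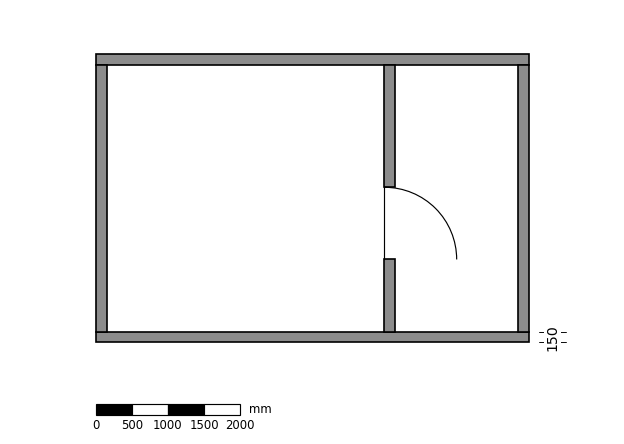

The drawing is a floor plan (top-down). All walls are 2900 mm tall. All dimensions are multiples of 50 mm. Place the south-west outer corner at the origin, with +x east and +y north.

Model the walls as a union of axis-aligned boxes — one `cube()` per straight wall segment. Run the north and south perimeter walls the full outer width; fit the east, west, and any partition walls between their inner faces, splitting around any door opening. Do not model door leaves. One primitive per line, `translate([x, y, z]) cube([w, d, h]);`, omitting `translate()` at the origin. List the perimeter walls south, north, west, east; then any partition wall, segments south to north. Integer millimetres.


cube([6000, 150, 2900]);
translate([0, 3850, 0]) cube([6000, 150, 2900]);
translate([0, 150, 0]) cube([150, 3700, 2900]);
translate([5850, 150, 0]) cube([150, 3700, 2900]);
translate([4000, 150, 0]) cube([150, 1000, 2900]);
translate([4000, 2150, 0]) cube([150, 1700, 2900]);
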